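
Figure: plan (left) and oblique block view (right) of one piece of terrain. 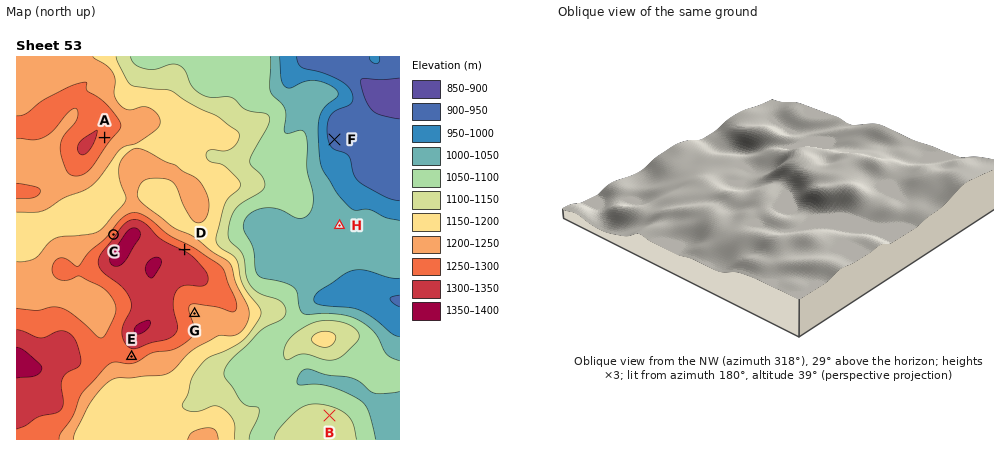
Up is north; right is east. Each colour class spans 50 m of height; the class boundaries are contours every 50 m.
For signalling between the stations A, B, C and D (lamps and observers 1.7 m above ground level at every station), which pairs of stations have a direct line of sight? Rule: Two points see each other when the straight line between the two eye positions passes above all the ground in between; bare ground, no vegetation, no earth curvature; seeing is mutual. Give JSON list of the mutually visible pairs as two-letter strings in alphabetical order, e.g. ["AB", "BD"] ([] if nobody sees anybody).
["AC", "AD"]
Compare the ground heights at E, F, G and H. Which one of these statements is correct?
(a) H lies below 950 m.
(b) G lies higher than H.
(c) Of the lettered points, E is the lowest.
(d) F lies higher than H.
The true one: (b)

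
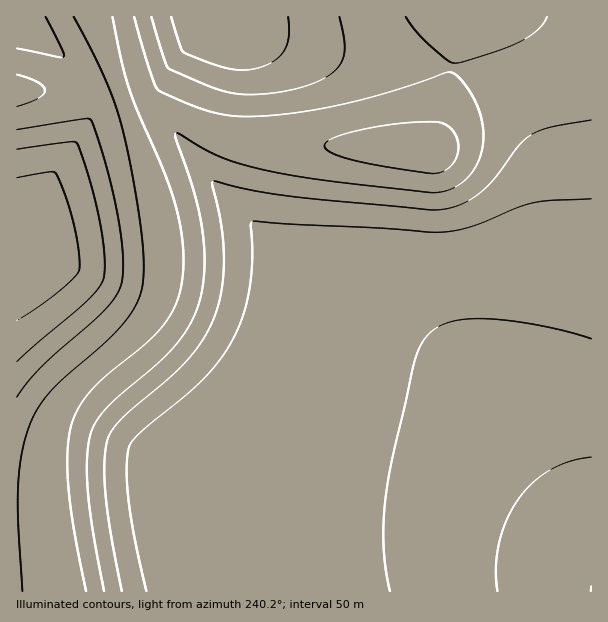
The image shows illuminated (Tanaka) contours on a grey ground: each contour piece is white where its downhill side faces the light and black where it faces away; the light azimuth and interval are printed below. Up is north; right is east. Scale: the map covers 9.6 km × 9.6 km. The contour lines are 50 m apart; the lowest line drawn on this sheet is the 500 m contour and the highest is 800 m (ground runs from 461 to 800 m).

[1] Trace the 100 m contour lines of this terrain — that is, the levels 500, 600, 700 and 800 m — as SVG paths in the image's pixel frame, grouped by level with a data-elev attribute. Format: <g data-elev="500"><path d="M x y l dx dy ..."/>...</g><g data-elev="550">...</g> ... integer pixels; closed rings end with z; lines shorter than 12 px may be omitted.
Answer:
<g data-elev="500"><path d="M22 591l-4-67 0-38 4-34 8-29 9-17 14-17 52-47 20-21 13-21 5-21 0-24-3-33-9-52-9-42-7-24-10-26-31-61"/><path d="M426 173l-49-8-27-6-20-7-5-5 0-3 5-4 10-5 32-8 39-5 30 1 9 5 6 7 2 9-1 11-4 9-7 6-9 3z"/><path d="M17 75l22 8 5 4 1 3-2 5-4 3-22 9"/><path d="M112 17l9 43 9 30 34 81 12 35 6 31 1 30-5 30-5 14-8 12-18 19-37 31-17 15-13 17-8 18-4 29 0 36 6 45 12 58"/></g><g data-elev="600"><path d="M17 362l76-68 10-13 2-17-3-27-6-31-9-35-10-28-8-1-52 7"/><path d="M591 120l-40 7-20 8-12 10-22 31-14 15-19 12-20 6-16 1-131-13-39-6-42-10-3 1 8 43 3 33-3 33-7 27-10 20-14 19-19 20-49 42-11 12-4 12-3 24 2 31 5 39 11 54"/><path d="M151 17l12 39 5 12 50 21 16 4 15 2 26-2 24-5 19-7 15-9 8-9 4-12-1-13-5-21"/></g><g data-elev="700"><path d="M591 339l-27-8-30-7-30-4-24-1-18 1-15 3-12 6-10 9-6 11-5 16-22 93-6 33-2 27-1 25 2 24 5 24"/></g>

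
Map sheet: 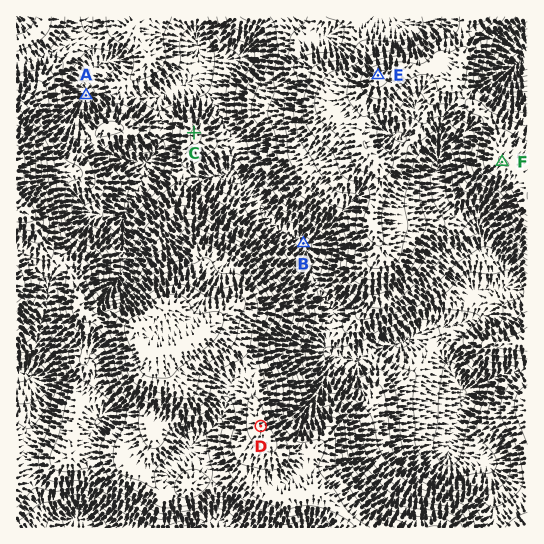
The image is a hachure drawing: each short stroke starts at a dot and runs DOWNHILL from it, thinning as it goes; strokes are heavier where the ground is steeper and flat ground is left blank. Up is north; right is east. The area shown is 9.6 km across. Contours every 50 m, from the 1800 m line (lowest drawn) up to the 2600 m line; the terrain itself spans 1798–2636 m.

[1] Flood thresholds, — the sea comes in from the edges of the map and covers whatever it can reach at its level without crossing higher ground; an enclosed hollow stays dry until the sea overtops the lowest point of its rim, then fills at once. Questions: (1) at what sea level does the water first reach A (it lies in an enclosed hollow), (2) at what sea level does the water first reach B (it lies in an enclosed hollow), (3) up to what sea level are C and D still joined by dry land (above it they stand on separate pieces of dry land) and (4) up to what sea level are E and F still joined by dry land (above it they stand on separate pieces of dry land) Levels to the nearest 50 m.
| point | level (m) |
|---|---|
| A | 1950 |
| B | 2000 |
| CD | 2050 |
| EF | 2500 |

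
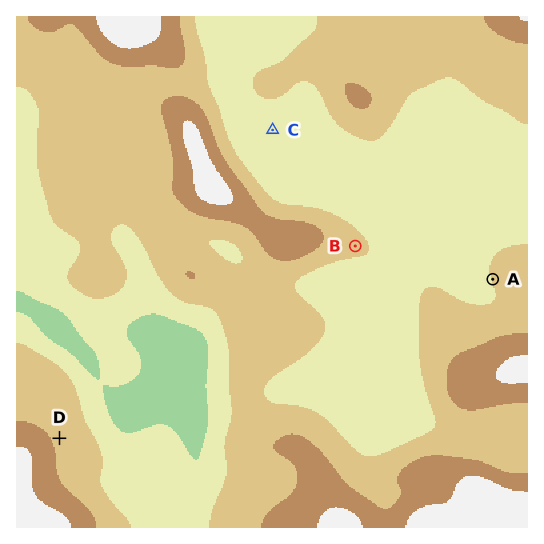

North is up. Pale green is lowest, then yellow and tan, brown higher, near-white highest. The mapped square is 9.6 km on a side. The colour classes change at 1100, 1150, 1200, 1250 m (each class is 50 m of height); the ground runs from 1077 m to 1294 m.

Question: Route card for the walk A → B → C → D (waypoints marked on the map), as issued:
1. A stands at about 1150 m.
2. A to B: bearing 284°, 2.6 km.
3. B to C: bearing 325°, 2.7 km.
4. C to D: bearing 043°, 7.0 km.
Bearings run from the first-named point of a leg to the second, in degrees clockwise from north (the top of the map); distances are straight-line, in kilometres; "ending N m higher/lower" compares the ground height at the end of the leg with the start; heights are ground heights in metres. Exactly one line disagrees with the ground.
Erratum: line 4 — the bearing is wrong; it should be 215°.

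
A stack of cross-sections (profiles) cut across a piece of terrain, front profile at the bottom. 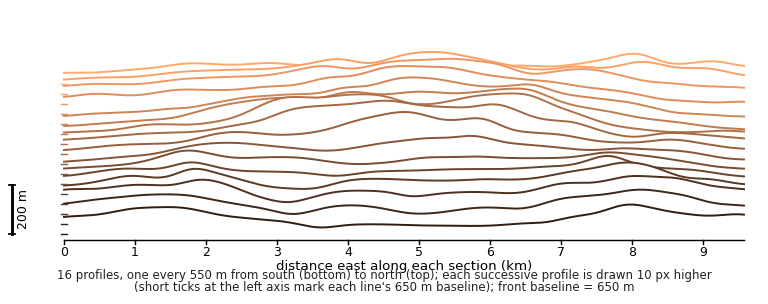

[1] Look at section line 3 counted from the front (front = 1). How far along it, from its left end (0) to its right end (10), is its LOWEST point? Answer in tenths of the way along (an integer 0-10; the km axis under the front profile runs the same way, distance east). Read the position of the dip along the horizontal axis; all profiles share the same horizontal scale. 3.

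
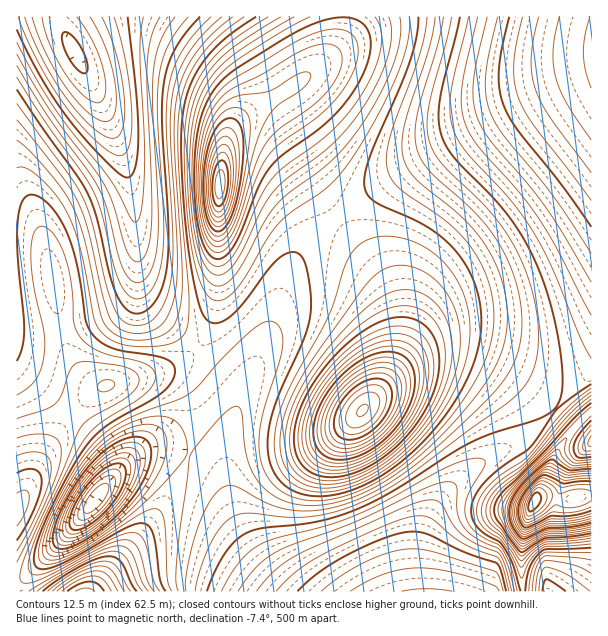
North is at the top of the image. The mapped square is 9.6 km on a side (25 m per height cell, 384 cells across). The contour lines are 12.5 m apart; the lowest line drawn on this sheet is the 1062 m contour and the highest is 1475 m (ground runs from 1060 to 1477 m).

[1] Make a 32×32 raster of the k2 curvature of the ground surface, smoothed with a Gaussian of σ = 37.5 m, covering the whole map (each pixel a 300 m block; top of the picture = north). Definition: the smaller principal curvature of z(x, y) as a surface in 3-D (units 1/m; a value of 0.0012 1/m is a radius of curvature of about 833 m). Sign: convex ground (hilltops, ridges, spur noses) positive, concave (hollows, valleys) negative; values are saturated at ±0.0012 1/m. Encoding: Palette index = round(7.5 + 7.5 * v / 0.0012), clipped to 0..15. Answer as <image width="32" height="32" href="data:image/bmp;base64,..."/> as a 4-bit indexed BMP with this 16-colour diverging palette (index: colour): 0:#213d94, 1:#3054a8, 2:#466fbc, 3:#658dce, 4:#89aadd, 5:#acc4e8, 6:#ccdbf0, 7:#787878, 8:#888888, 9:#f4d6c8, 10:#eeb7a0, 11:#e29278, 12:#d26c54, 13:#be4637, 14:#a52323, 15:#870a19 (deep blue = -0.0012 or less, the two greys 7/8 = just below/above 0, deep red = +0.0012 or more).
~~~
<image width="32" height="32" href="data:image/bmp;base64,Qk12AgAAAAAAAHYAAAAoAAAAIAAAACAAAAABAAQAAAAAAAACAAATCwAAEwsAABAAAAAAAAAAlD0hAKhUMAC8b0YAzo1lAN2qiQDoxKwA8NvMAHh4eACIiIgAyNb0AKC37gB4kuIAVGzSADdGvgAjI6UAGQqHAESIh2VWd3d3d3d3d3c2cndSSId3d3d3d3d3d3d2NVJWcwV3d3d3d3d3d3d3ZjVCQ4YAV3d3d3d3d3d3d2ZWlIeHUAZ3d3d3d3ZmZnZmZLWJiHQCZ3d3d3d3dmZmZWOoWYh2MUd3d3d3d3dmZmVBWDh3d2M2d3d2d3iIdmZmZAUwd3d2RXd3dmeImYdmZ3czY3d3d2Znd3ZmeJmYdmd3cmd3d3h3d3d2ZniZmHZnd3cmd3iIh3d3d2ZniIh3d3d3cnd3eId3d3dmZniHd3d3d3d3d3d3d3d3dmZnd3d3d3d3d3d2Zmd3d3d2Znd3d3d3d3d3dmZ3d3d3d3d3d3d3d3d4iHZmd3d3d3d3d3d3d3d3iIh2Zmd3d3d3d3d3iIh3d4iIdmZmd2Z3d3d3iIiId3eIiHZWZndmd3d3eIiIiHd3iIh2VWV3Vnd3d3eIiIh3d4iIdlVleVV3d3d3eIiHd3eIiHZWZXlVd3d3d3d3d3d3d4d2VmV4Vnd3d3d3d3d3d3d3ZmZmd2Z3d3d3d3d3d3d3d2Zndndmd4d3d3d3d3d3d3ZmZ3d3d3iId3d3d3d3d3d2Znd3eHd4iIh3d3d3d3d3Zmd3d3h3eIiIh3d3d3d3d2Znd3d4h4iIiIh3d3d3d3Zmd3d3d4iIiIiIh3d3d3d2Z3d3d3d4iIiIiId3d3d3"/>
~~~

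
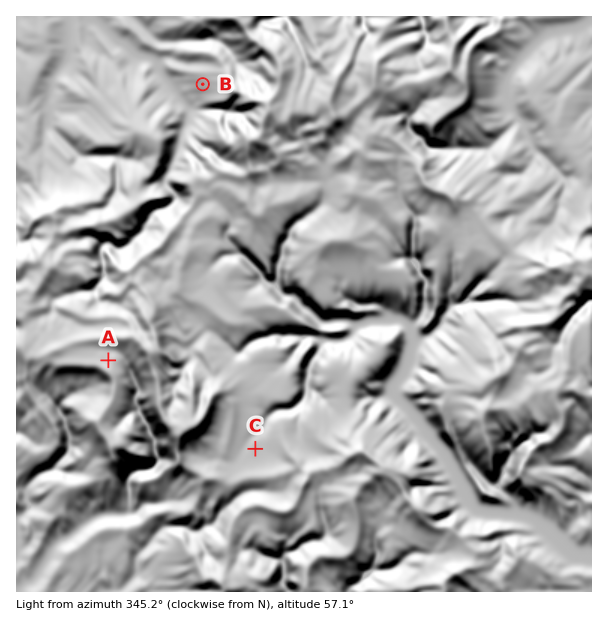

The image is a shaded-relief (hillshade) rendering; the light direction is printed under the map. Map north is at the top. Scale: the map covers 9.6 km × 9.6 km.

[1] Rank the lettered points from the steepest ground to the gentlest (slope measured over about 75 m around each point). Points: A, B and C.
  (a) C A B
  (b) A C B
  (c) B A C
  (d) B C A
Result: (c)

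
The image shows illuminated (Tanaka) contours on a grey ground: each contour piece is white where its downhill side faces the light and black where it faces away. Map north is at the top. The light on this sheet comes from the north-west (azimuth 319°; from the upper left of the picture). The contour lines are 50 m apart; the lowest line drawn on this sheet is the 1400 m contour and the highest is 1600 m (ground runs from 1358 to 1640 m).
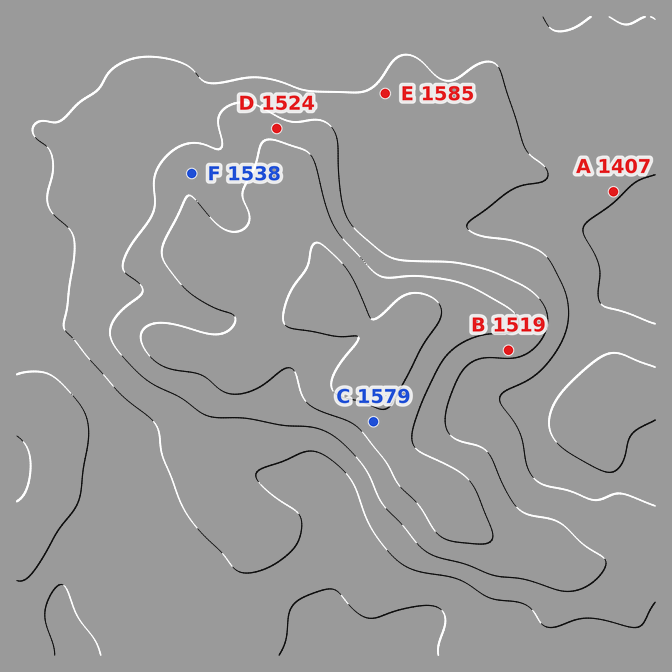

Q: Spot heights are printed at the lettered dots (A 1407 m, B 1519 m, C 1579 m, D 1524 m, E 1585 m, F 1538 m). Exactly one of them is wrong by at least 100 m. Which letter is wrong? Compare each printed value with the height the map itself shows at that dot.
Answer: E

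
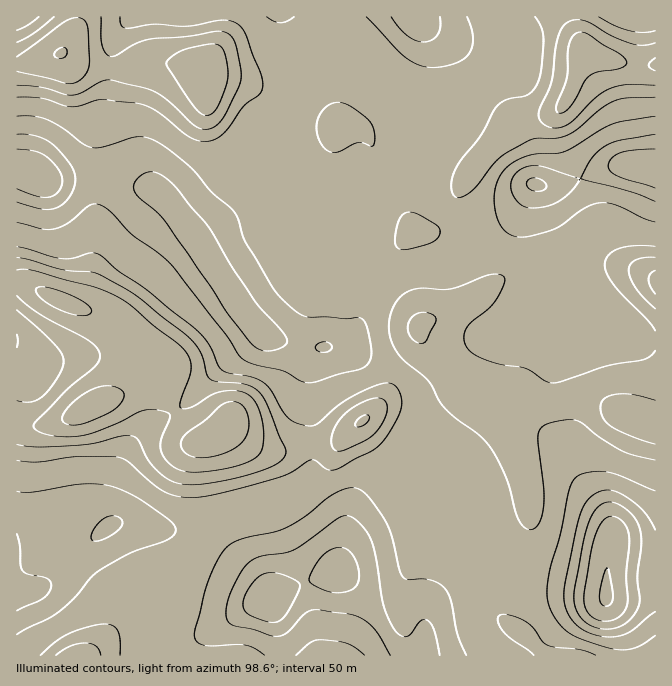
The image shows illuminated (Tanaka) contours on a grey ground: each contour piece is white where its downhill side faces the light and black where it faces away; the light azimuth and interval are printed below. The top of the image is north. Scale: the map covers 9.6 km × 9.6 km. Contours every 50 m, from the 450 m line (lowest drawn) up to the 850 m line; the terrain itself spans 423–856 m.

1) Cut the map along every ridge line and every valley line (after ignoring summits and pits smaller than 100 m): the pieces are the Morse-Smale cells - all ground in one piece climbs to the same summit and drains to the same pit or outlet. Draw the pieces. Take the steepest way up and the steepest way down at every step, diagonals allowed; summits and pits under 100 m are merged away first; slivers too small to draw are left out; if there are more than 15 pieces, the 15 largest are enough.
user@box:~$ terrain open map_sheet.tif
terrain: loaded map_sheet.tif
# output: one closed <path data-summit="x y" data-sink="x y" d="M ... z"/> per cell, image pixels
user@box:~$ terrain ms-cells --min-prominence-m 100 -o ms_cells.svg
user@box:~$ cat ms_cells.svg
<path data-summit="267 600" data-sink="225 430" d="M402 374l-4 3-15 25-41 37-7 4-35 1-20 7-22-3-28-19-5 0-5 5-13 7-10-2-11-11-31-47-58 22-40 20-15 3-25-2-1 170 8 0 14-5 40-40 30-23 9-3 18 0 27 6 27 4 26-4 46 51 7 15 0 7 6 12 6 42 265 0-25-25-11-7-1-6 1-8 12-30-21-9-12-11-5-28-12-30-5-24-11-14-15-6-11-13-6-15-7-38-3-7z"/><path data-summit="35 175" data-sink="225 430" d="M255 144l-8 2-18 10-57 43-5 0-12-10-20-3-27-8-64 1-9-5-18-5-1 113 19 6 37 18 35 10 8 5 8 7 10 19 13 36 4 1 5-3 4 4 27 43 11 11 10 2 13-7 5-5 5 0 22 15 20 7 16-2 12-5 12-1 23 0 30-24 18-17 18-29-13-7-24-8-9-5-26-6 13-3 11-11 3-6 2-9-2-16-5-15-12-22-1-10 30-32 1-5-17-19-10-6-25-2-29-37-20-3z"/><path data-summit="655 168" data-sink="655 282" d="M642 166l-28 0-54 20-25-2-6 6-8 15-9 9-30 14-11 9-16 19-11 5-14 0-20 5-1 4 5 12 7 31 0 9-3 5 3 10 37 37 10 7 74 22 20 0 18-5 15 1 22 12 38 12 1-253z"/><path data-summit="35 175" data-sink="585 50" d="M575 16l-157 0-2 6 5 8-2 20-13 25-11 11-40-18-25-9-12-17-26-26-9 1 10 28 18 22-2 11-21 50-2 24 31 39 25 2 10 6 17 19-1 5-30 32 1 10 12 22 5 15 0 11 2 3 3-14 8-15 11-9 28-11-4-22 7-13 21-1 11-8 8-13 8-22 24-33 31-31 6-3 32-7 12-11 7-11 13-39z"/><path data-summit="35 175" data-sink="60 53" d="M282 16l-57 0-2 19-14 27-2 17-8-10-15-5-44-1-13 5-17 1-35-6-13-10-12 5-33 6-1 104 19 6 9 5 64-1 27 8 20 3 12 10 5 0 52-40 23-13 8-2 13 7 17 2 3-25 21-50 2-11-18-22z"/><path data-summit="267 600" data-sink="78 655" d="M135 523l-18 0-9 3-30 23-40 40-22 6 1 61 262-1-3-35-15-40-46-51-26 4-27-4z"/><path data-summit="607 595" data-sink="655 282" d="M502 389l-5 0-3 6 2 25 8 15 17 22 8 36 0 51-8 34 11 5 23 1 50 9 3-35 1-6 5-4 42 0 0-125-39-12-22-12-15-1-18 5-20 0z"/><path data-summit="655 168" data-sink="585 50" d="M585 49l-14 43-7 11-12 11-32 7-6 3-31 31-12 15-12 18-8 22-8 13-11 8-21 1-7 13 0 8 4 13 22-5 14 0 11-5 16-19 11-9 30-14 9-9 8-15 6-6 25 2 54-20 28 0 14 2 0-103-14 1-22-3-23-7z"/><path data-summit="267 600" data-sink="655 282" d="M420 334l-1 14-18 25 12 12 3 7 8 43 9 15 7 8 15 6 8 8 5 11 6 29 9 20 5 28 12 11 20 8 9-35 0-51-8-36-17-22-8-15-2-7 2-23-2-2-29-9z"/><path data-summit="607 595" data-sink="225 430" d="M22 283l-6 0 1 141 25 2 15-3 40-20 49-18-13-38-10-19-8-7-8-5-35-10z"/><path data-summit="607 595" data-sink="225 430" d="M642 548l-28 0-5 4-4 41-50-9-13 0-20-5-13 31-1 8 1 6 38 32 108 0 1-106z"/><path data-summit="607 595" data-sink="60 53" d="M224 16l-146 0-4 16-11 21 12 10 35 6 17-1 13-5 44 1 15 5 8 10 2-17 14-27z"/><path data-summit="35 175" data-sink="225 430" d="M417 16l-124 1 25 25 12 17 25 9 40 18 11-11 13-25 2-20-5-8z"/><path data-summit="35 175" data-sink="655 282" d="M408 266l-28 12-11 9-8 15-3 23-5 10-8 8-7 3-8 0 0 2 25 5 9 5 24 8 10 7 8-6 12-15 3-9-3-11 3-19-7-31z"/><path data-summit="607 595" data-sink="585 50" d="M655 16l-78 0-1 7 5 20 8 10 31 10 30 3 6-3z"/>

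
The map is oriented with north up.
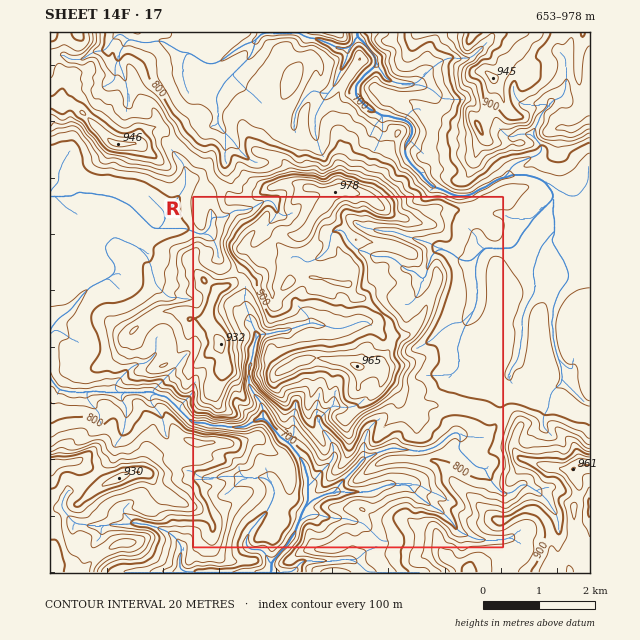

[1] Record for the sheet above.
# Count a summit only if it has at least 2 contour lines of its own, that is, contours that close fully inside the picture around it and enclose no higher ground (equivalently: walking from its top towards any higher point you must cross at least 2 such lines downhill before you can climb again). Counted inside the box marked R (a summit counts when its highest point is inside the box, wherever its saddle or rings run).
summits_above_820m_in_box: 2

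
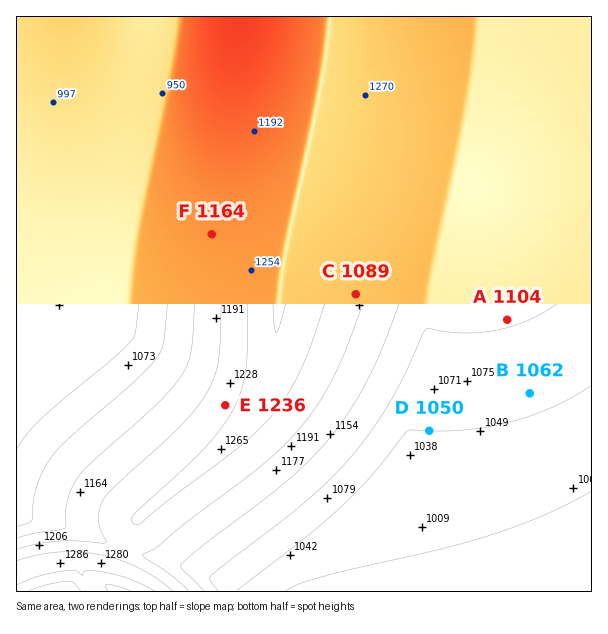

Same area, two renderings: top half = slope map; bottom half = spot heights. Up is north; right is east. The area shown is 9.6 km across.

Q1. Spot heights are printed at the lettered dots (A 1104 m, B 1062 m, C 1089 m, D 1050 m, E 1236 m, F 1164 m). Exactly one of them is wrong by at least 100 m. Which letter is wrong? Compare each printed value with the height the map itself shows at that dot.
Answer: C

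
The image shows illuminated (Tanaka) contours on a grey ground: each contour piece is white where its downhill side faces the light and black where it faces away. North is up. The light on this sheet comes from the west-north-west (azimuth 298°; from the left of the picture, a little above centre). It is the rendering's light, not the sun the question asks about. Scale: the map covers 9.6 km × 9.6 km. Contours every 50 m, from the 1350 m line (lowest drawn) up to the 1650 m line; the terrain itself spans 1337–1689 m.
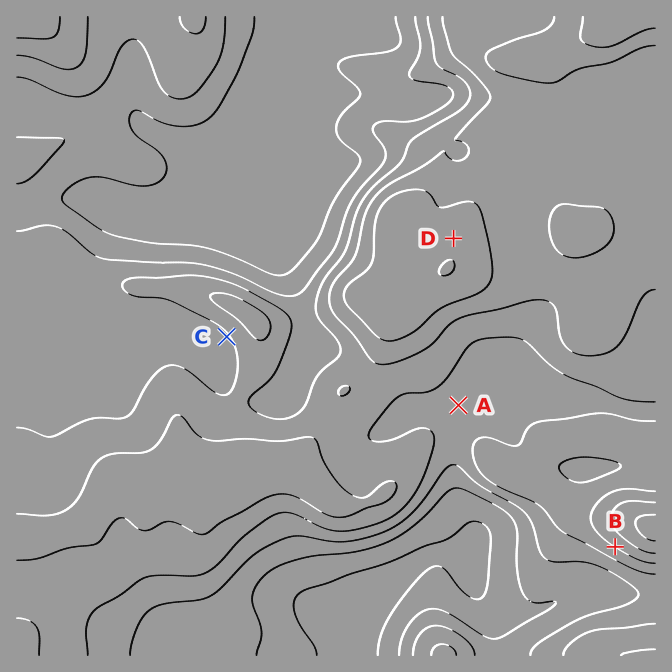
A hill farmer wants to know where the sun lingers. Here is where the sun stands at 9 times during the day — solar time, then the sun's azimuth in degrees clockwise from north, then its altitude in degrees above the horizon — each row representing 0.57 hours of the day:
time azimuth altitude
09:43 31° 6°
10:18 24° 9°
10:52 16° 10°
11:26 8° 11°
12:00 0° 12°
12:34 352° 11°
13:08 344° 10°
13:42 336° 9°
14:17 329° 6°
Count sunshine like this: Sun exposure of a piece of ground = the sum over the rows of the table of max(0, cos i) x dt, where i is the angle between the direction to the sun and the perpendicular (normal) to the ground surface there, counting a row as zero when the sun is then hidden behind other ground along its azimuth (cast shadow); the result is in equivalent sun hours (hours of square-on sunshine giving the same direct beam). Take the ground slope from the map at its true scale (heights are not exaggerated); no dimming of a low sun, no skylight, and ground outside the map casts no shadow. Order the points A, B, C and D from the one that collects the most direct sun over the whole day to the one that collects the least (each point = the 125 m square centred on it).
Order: D > A > C > B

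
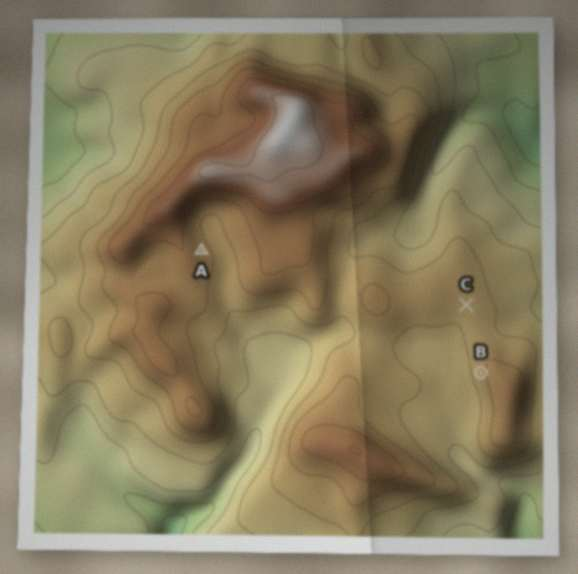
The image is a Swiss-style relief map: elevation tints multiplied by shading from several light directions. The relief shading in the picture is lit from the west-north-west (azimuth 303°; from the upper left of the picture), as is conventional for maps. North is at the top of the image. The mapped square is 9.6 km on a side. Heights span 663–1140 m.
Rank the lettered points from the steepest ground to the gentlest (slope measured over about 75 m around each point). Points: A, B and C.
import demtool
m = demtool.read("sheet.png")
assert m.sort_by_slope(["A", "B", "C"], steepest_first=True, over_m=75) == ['B', 'A', 'C']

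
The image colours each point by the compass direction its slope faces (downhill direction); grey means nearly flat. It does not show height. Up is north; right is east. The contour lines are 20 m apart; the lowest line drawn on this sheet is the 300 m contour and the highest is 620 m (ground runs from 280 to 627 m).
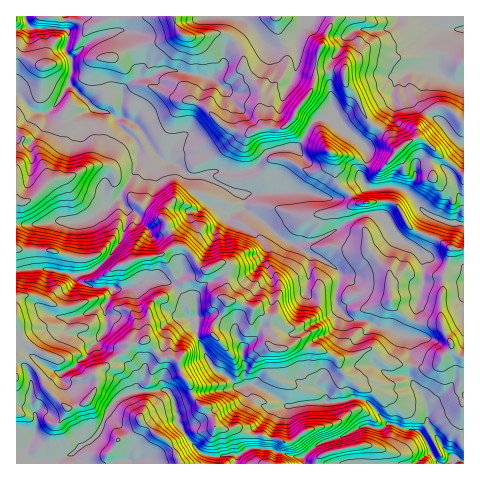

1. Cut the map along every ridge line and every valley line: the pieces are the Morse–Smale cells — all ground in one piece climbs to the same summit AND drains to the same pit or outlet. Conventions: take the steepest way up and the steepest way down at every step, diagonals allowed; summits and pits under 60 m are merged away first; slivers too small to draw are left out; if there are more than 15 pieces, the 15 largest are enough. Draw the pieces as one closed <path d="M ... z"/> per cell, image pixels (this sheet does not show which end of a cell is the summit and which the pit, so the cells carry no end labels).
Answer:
<path d="M117 16l-101 1 0 446 38 1 3-5 14-4 27-21 11-25 11-13 12-4 32-3 3 1 7 9 3 24 19 25 8 7 11 2 24-2 10-6 9-1 44 9 3 7 12-1 0-4-6-2-15-18 12-9 0-13-4-13-18 2-7-7-23-13-20 0-8-10-12-5-10-14-11-28 1-23-25-23-13-3-13 0-11 7-21 2-3-2-19 0-9-4-5-5-1-3 15-3 8-6 22-25 6-20-1-13 12 8 2 5 13 15 7 0 19-10 9-9 2-6 6 0 8-7 27 9 12-5 2 2 21 14 14 14 49 25 11 11-4 19 0 9 4 7-3 14-9 11-10 4-6 5 0 5 13 3 12 8 17-2 16-9 18 16 43 4 10-6 11-16 3 7 8 5-4 37 4 7 1-178-16-2-22-9-20-22-8-3-9-2-20 3-6-5-17 13-9 2-37-8-58 3-35-18-19 0-10-11-13-3-11-10-13-22-7-7-14-6 2-27 16-13 0-6-2-18-6-18-7-5-7 1z"/><path d="M334 16l-29 0 0 8-8 15-21 9-7-2-23-24-4 11-17 16-1 18-4 5-9 6-4 0-28-7-15-1-13 7-13 1-7 3-9 9-2 27 14 6 7 7 13 22 7 8 17 5 10 11 18 0 8-5 29 1 8-2 7-4 5-9 7-6 14-3 13 0 6-8 7-15 6-6 12 0 7 3 31 26 1 11-7 16 4 8 5 6 20-3 13 3 4 2 20 22 22 9 15 2 1-49-43-37-3-1-6 3-15 10-8-13-22-18-10-22-12-15-1-10-17-1-11 2 2-20 16-34z"/><path d="M208 204l-4 0-8 7-6 0-2 6-9 9-19 10-7 0-13-15-2-5-11-6-5 28-12 17-19 17-15 4 6 7 14 5 34 0 15-8 13 0 13 3 25 23-1 23 11 28 10 14 12 5 10 11 14-2 27 14 7 7 15-2 3-1-2-13-21-9-6-5-2-5 0-20 1-3 12 0 9-5 16 5 7-10 10-4 6-6 6-14 0-5-4-7 0-9 4-19-11-11-49-25-14-14-21-14-2-2-12 5z"/><path d="M452 346l-11 16-10 6-43-4-18-16-16 9-11 2-6 0-12-8-13-3-3 24 5 6 2 8 8 6 1 10-21 2 4 13 0 13-12 9 1 2 14 16 6 2 1 5 145 0 1-61-5-8 4-37-8-5z"/><path d="M426 16l-91 0-16 33-3 24 11-2 17 1 1 10 12 15 10 22 22 18 8 13 15-10 6-3 3 1 42 37 1-29-14-12-10-13-10-6-8-14 0-13 4-7 5-8 6-2-1-17 2-20 3-5 3-1-12-4z"/><path d="M321 118l-5 1-6 6-7 15-6 8-13 0-14 3-7 6-6 9-9 5-34 0-8 4 4 4 32 15 58-3 34 8 12-2 18-14-4-10 7-14 0-8-10-11-22-18z"/><path d="M165 389l-33 3-12 4-11 13-11 25-27 21-14 4-3 4 181 1 3-9-23 2-11-2-8-7-19-25-3-24z"/><path d="M241 16l-123 0-2 15 7-1 7 5 6 18 3 25 12-1 13-7 47 8 13-11 1-18 17-16 4-7 0-4z"/><path d="M463 16l-36 1 5 7 12 4-3 1-3 5-2 20 1 17-8 4-7 13 0 13 5 9 17 15 15 18 4 3z"/><path d="M298 343l-12 5-12 1-1 22 8 10 20 8 4 14 20-1-1-10-8-6-1-5-6-9 2-23z"/><path d="M304 16l-62 0-1 2 14 11 14 17 7 2 21-9 8-15z"/><path d="M258 448l-9 1-8 5-4 4-2 5 69 0-2-6z"/>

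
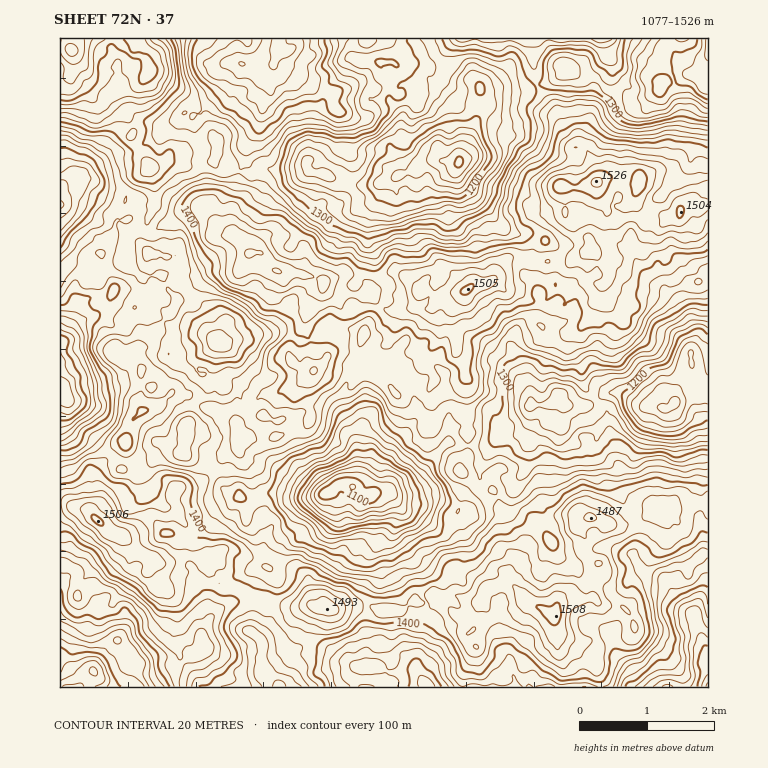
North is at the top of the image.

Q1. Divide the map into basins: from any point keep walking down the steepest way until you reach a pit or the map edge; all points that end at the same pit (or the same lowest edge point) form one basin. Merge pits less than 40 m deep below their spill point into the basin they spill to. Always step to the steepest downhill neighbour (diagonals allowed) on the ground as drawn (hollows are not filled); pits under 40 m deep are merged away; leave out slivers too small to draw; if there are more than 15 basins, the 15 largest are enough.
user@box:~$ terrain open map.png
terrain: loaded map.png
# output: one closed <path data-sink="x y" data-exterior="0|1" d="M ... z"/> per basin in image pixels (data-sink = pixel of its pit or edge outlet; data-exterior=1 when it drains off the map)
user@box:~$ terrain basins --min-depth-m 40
<path data-sink="353 487" data-exterior="0" d="M278 234l-10 0-5 4-7 14 6 4 4 8 6 6 9 4 0 12-3 5 0 9 7 7 15 2 6 6-3 13-14 21 0 10 5 6 16 5 3 4-6 6-29 13-10 0-8 4-11 16-12 10 3 12 0 6-3 7-9 4-27 31-7 3-17 2-4 4 0 5 5 10-1 6-7 4-8 0-10-4-19 17-7 4-2 4 6 8 6 6 11 4 6 6 9 2 13-3 9-5 27 1-1 13 7 10 6 6 22 5 7 9-2 31 13 11 15-5 15-18 14-13 25 4 12-4 27 0 7 4 19 1 6-1 11-9 6 2 14-7 12 7 10 12 7 0 16-9 5-4-2-8 2-4 4-4 7-2 17 0 16 19 14 5 8 7 5-1 3-10 9-6 26 0 1-21 3-14-14-12 2-13-7-10 0-4 10-7-12-4-20 4-21 6-6 11-2 11-3-19-16-14-7-3-7-19-16-2-9-10-9-6 0-9 5-5 3-8-1-15 1-5-3-12 2-37-4-19-6-10 0-17-5-15 0-7 11-20-24 6-10-7-9-2-10-12-15-6-7 1-17 19-2-1 0-5-8-8-8-3-9-2-18 9-12-5-12-2-1-4 4-7-2-17-6-6z"/><path data-sink="459 163" data-exterior="0" d="M534 38l-256 0 1 13-5 12-13 10 1 7 7 7 0 8-7 10-3 22-14 19 0 13-6 15-9 39 2 22 8 5 10 13 5 0 7-14 6-5 10 0 19 7 8 9 0 14-4 10 18 4 5 4 20-9 9 2 8 3 8 8 0 5 2 1 17-19 7-1 15 6 10 12 9 2 10 7 25-7 14-9 12-1 7-8 5-10 6-4 24 1 1-14 10-22 6-6 16-6 0-20-4-7 22 1 14-6 0-8-9-19-5-6-5 0-3-2-2-7-12-15-1-9-17-20-7-12-3-20 1-3z"/><path data-sink="676 403" data-exterior="0" d="M610 212l-5 5 4 61-7 8 0 15-7 10 0 5-17 15-4 1-29-1-11-10-6-21-8-6-12-2-15-10-15 1-10 6-6 5-10 19 0 7 5 15 0 17 6 10 4 19-2 37 3 12-1 3 1 17-3 8-5 5 0 9 9 6 9 10 16 2 7 19 7 3 16 14 3 19 7-21 22-7 23-4 4 4 8 0 19 8 18 0 9-2 15-10 10-1 17-9 15-3 14 1 0-220-7-1-2 2-14-21 0-29-6-18-19 10-8 0-9-3 1 9-2 4-5 6-14 1-6-6-3-18z"/><path data-sink="72 51" data-exterior="0" d="M236 38l-176 0 0 158 9-5 8-2 7-9 7 0 12 9 17 3 5 4 0 5 14 12-2 16 10 4 6 0 10-9 9-1 13-12 21-7 9 18 16 12-1-21 9-39 6-15 0-13 14-19 3-22 7-10 0-8-8-11 1-5-9-7-12 0-2-3z"/><path data-sink="69 687" data-exterior="1" d="M65 503l-5 1 0 183 218 0-16-16-1-10 1-20-12-10 2-31-7-9-22-5-6-6-7-10 1-13-27-1-19 8-12-2 10 15 0 10-3 2-11-14 0-7 3-7-5-5-11-4-13-15-14-5-22-22z"/><path data-sink="216 340" data-exterior="0" d="M206 204l-21 7-13 12-9 1-10 9-17-4-9 10 0 13 3 15 11 10 21-2 4 13 12 12-5 11-7 5-8 12-6 14-4 4-8 2-8 9 9 10 1 14 9 6-4 23 13-5 10-12 5-1 12 3 15 12 10 2 24 15 13-11 11-16 8-4 10 0 29-13 6-6-3-4-16-5-5-6 0-10 14-21 3-13-6-6-15-2-7-7 0-9 3-5 0-12-9-4-12-17-10 0-10-13-17-11-8-7z"/><path data-sink="67 399" data-exterior="0" d="M91 180l-7 0-7 9-15 5-2 4 0 304 27 8 4 3 4-9-2-29 14-20 9-9 9-5 5-18 12-12-1-15 10-9-9-6-1-14-9-12 8-7 8-2 4-4 6-14 8-12 7-5 5-10-12-13-4-13-21 2-12-13-2-25 10-10 2-16-14-12 0-5-2-2-20-5z"/><path data-sink="427 687" data-exterior="1" d="M512 584l-24 2-6 8 2 8-21 13-7 0-10-12-12-7-14 7-6-2-11 9-6 1-19-1-7-4-27 0-8 4-17-2-4 2-5 11-5 20-6 7-35 25 14 14 321 0 1-7-5-19-11-4-10-10-10-5-8-10-1-16-27-13z"/><path data-sink="708 687" data-exterior="1" d="M697 500l-18 3-17 9-10 1-15 10-27 2-21-8-11 7 0 4 7 10-2 13 14 12-3 14 0 20-27 1-8 5-4 11 0 12 4 9 17 7 10 0 8 4 1 20 6 21 107 0 0-185z"/><path data-sink="708 51" data-exterior="1" d="M708 38l-174 1-1 24 3 20 7 12 17 20 1 9 12 15 2 7 3 2 5 0 5 6 7 14 3 14 12-5 8 0 12 5 7 0 11-8 14-2 12 3 7 6 6 12-3 14 5-3 7 3 12-2z"/><path data-sink="187 423" data-exterior="0" d="M175 392l-5 1-10 12-17 5-13 13-5 22 12 18 5 27-12 8-12 0-13 9-8 12 12 13 7 3 7 2 29-24 10 4 8 0 7-4 1-6-5-10 0-5 4-4 17-2 7-3 27-31 9-4 3-7-3-16-4-5-7-1-14-10-10-2-15-12z"/>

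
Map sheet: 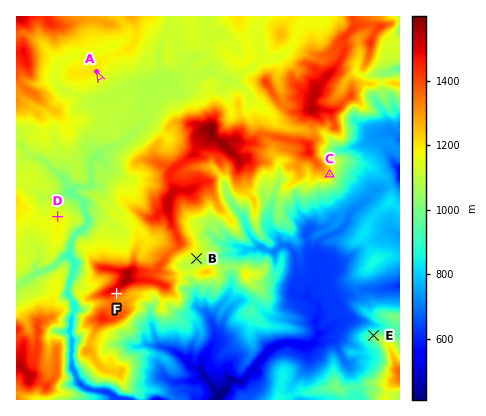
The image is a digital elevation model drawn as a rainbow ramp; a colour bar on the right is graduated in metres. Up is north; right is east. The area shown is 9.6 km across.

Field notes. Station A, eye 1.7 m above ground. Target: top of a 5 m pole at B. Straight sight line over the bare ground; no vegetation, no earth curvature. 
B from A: hidden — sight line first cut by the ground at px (138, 149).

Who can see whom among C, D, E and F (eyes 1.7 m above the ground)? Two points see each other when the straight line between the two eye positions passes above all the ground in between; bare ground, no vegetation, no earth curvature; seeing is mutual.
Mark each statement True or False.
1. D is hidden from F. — True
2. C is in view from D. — False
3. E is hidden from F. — False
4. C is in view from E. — True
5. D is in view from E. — False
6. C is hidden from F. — True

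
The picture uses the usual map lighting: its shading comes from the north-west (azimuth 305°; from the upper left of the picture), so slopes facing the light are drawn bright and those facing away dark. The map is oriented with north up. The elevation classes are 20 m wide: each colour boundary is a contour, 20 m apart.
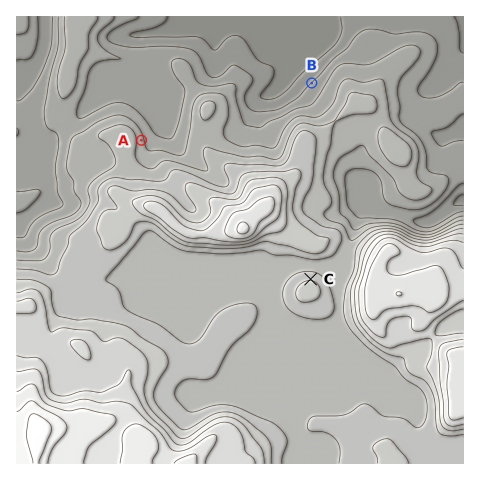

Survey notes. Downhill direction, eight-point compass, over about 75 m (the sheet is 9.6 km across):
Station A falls E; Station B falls NW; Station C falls N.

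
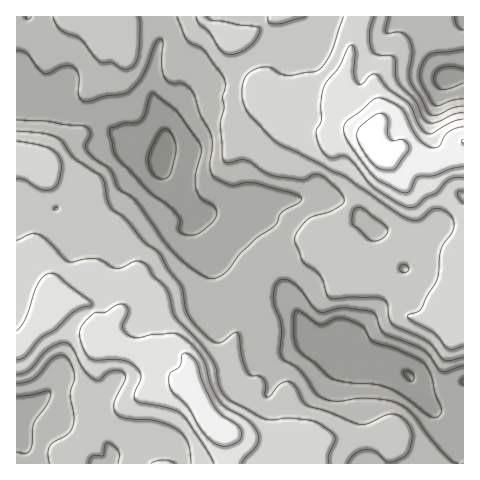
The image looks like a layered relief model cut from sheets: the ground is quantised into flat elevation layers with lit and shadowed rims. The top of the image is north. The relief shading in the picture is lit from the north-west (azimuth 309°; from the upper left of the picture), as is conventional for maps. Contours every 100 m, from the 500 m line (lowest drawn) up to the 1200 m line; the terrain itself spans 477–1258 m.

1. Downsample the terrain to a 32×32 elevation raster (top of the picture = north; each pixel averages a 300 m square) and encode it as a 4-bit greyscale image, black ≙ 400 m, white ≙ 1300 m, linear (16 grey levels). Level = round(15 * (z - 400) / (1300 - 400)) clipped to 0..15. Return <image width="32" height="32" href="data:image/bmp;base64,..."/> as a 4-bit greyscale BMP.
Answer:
<image width="32" height="32" href="data:image/bmp;base64,Qk12AgAAAAAAAHYAAAAoAAAAIAAAACAAAAABAAQAAAAAAAACAAATCwAAEwsAABAAAAAAAAAAAAAAABEREQAiIiIAMzMzAERERABVVVUAZmZmAHd3dwCIiIgAmZmZAKqqqgC7u7sAzMzMAN3d3QDu7u4A////AFZ3d3d4iIq7qZmZh3Z3ZlVVd3d3eIiazLqZmYh3d2VEVWZ3d4iIrNy6mZmHd3dkREVmd4iZmr3LmIiIdmZ2UzRVVniJqrvdqHd3dlVVVDNEZlZ4iKu83Jd3d2VERDIjRIdmeYirvMuHd2ZUMiIiI1Spd4qqu7vKh3ZlQyIiIjV3qpiru7u7qHdmZDMiIzRWiKqpq7qqqoZnZmQzIjRWeJmqqqqqqZh2ZmZUNERFaImZmqqqqqmYZWZmVEZmZneJmZqqqpmZl2VVZlRWd3d3eJmaqpmZmIZVVVZVZ4iId3iZmZiJiIh1VEVVZneIiId4mZmIiIiHZERFVWZ4h3eHiImIh3iHdlQ0RFVWd3d2d4iIiHd4d2VDM0RFVmd3d3iIiXd3eHZUQzNEREVWZ3eaqZmIh4hlQzI0RVRVZmeJvLupiZiHZDIiNFVWZ3Z4m93MupqYdlMiEjRnd3eImb3tzMyZh2VDIhIkZ3iImqve7tzNd3ZVQzIiNGeImaq83t3KvVVVVDMzI0VoiZqqvN7cqJpERFREQzRGZ5mqqru8y5ZnRVVVVVRFVneamZq7q7l1REVVVmZUVVZnmZmZqqqYZDNFVVZ3ZVVmeIiIiJqpmGREVmZnd3VWZ4mIiIiKqIhlVVZnd3h2VniZmIiIiZh3ZmVWZ3d4dmaIiIiIiImYdmZl"/>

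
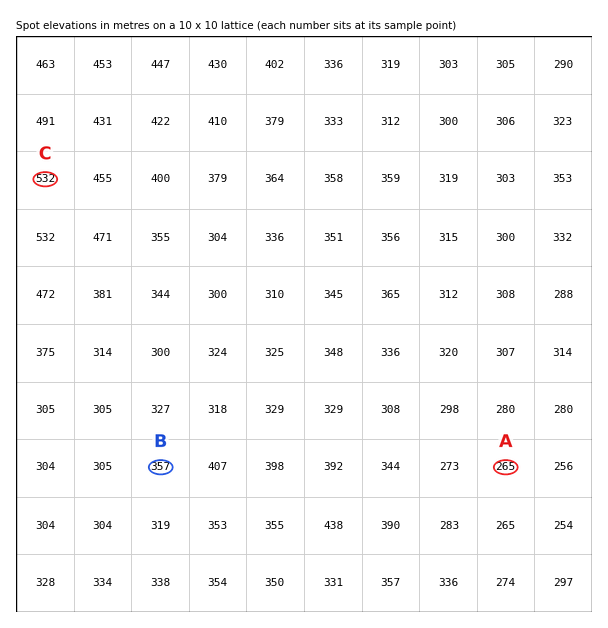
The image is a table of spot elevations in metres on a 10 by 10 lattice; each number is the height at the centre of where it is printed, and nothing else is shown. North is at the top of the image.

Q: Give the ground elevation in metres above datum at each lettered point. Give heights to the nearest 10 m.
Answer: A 270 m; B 360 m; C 530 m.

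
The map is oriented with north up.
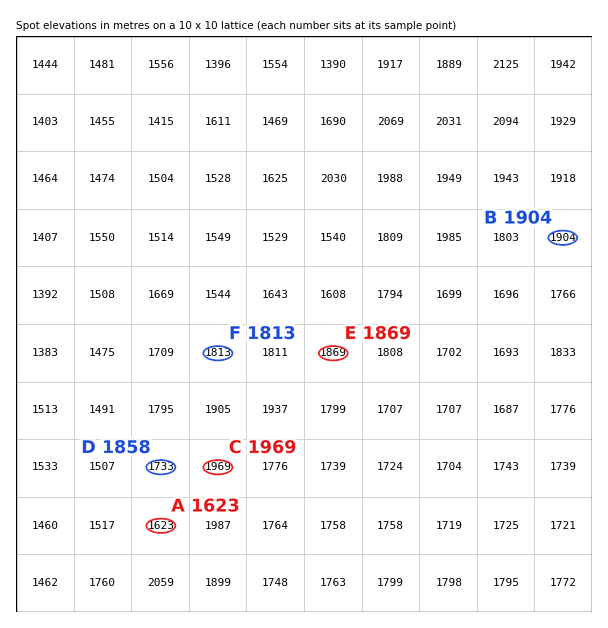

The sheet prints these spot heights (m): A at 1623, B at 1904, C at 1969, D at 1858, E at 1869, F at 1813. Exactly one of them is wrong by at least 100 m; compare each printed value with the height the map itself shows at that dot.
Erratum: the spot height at D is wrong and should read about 1733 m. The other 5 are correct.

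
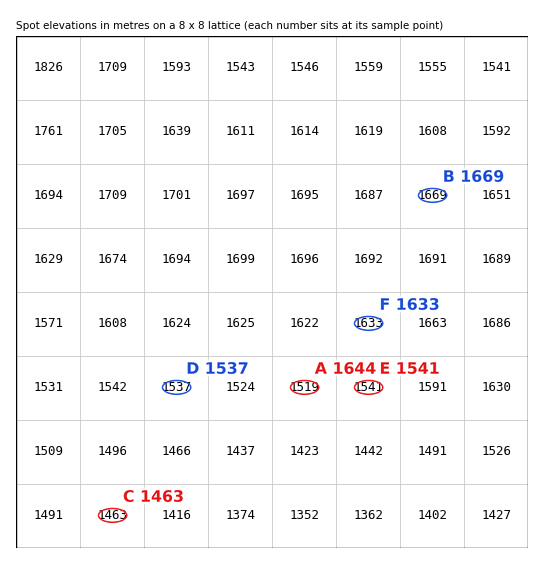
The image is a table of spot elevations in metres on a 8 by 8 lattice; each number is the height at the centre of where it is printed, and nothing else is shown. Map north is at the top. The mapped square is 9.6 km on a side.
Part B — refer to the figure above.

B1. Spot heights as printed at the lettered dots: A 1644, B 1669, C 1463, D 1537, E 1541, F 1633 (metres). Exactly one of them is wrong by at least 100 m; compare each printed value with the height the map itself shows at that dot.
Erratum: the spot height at A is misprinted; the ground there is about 1519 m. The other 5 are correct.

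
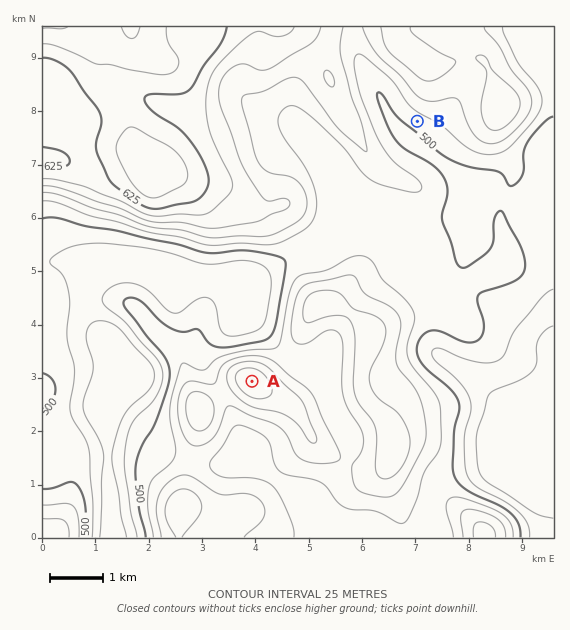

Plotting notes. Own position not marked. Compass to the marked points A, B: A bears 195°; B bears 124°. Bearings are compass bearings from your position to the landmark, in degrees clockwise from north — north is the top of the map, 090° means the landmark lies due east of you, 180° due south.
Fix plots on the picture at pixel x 336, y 67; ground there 565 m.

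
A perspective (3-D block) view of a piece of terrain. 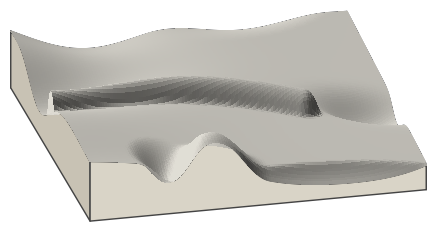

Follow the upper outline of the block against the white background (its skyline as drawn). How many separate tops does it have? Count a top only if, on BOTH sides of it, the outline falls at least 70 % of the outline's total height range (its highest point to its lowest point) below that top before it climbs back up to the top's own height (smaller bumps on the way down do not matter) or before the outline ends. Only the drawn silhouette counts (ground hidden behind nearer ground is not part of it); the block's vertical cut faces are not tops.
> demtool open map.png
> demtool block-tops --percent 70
0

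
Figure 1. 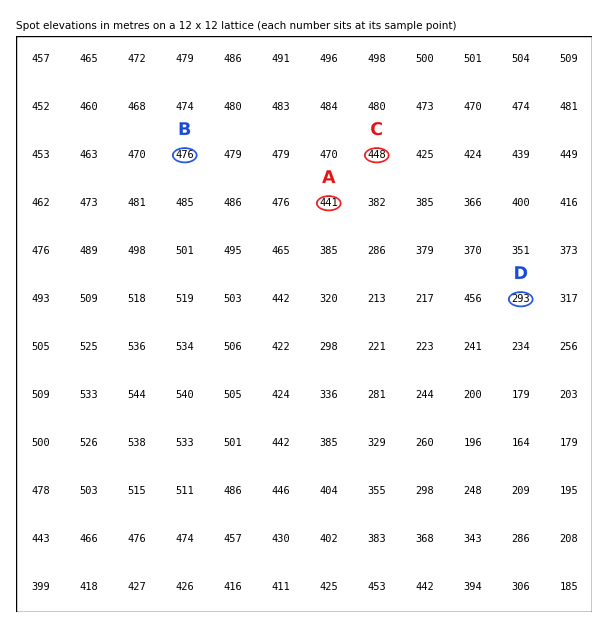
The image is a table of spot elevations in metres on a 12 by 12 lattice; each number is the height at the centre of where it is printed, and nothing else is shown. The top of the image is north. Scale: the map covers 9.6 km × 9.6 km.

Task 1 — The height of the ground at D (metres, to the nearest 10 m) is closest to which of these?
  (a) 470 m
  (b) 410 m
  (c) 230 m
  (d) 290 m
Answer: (d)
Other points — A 440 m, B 480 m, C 450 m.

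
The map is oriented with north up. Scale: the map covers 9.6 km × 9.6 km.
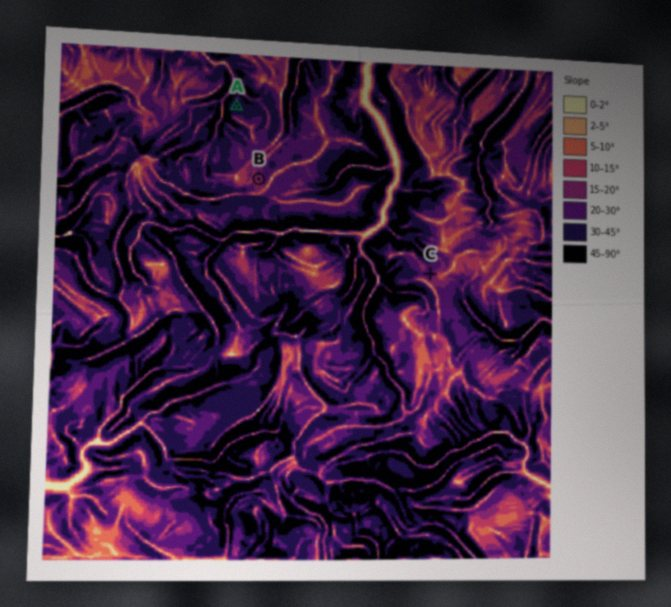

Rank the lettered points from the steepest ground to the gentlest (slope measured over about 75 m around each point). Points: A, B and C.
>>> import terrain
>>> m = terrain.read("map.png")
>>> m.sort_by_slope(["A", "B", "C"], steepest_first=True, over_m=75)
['A', 'C', 'B']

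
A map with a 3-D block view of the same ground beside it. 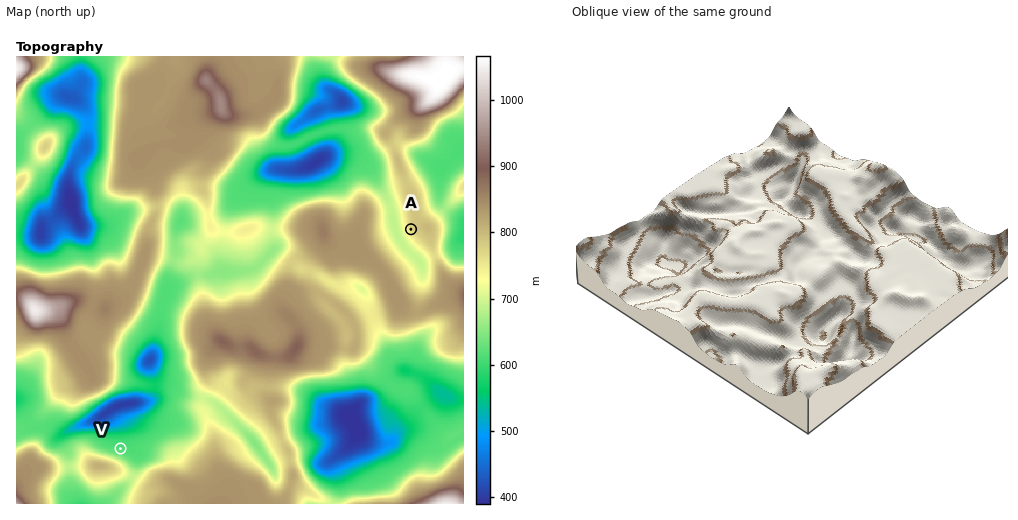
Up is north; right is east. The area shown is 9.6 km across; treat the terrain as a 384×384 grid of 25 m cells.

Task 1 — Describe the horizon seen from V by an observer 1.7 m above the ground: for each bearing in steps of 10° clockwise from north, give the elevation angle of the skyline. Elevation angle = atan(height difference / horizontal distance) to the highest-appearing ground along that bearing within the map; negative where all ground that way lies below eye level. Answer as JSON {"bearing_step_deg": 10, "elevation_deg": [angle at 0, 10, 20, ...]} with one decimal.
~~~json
{"bearing_step_deg": 10, "elevation_deg": [4.5, 2.7, 1.9, 3.9, 4.8, 4.5, 3.8, 3.5, 4.3, 5.5, 6.3, 7.5, 10.5, 10.9, 10.4, 9.4, 10.7, 15.0, 18.5, 21.0, 22.6, 23.3, 22.8, 21.3, 18.5, 14.4, 10.0, 6.3, 2.9, 0.3, 1.5, 4.5, 6.9, 8.5, 8.7, 7.3]}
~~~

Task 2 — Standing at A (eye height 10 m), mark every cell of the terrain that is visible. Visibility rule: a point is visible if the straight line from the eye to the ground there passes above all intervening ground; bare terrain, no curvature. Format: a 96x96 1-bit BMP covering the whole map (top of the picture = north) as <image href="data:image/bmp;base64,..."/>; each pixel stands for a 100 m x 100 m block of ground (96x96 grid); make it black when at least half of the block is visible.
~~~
<image width="96" height="96" href="data:image/bmp;base64,Qk2+BAAAAAAAAD4AAAAoAAAAYAAAAGAAAAABAAEAAAAAAIAEAAATCwAAEwsAAAIAAAAAAAAA////AAAAAAAAAAAAAAAAAAAAAP8AAAAAAAAAAAAAAH4AAAAAAAAAAAAAAAwAAAAAAAAAAAAAAAAAAAAAAAAAAAAAAAAAAAAAAAAAAAAAAAAAAAAAAAAAAAAAAAAAAAAAAAAAAAAAAAAAAAAAAAAAAAAAAAAAAAAAAAAAAAAAAAAAAAAAAAAAAAAAAAAAAAAAAAAAAAAAAAAAAAAAAAAAAAAAAAAAAAAAAAAAAAAAAAAAAAAAAAAAAAAAAAAAAAAAAAAAAAAAAAAAAAAAAAAAAAAAAAAAAAAAAAAAAAAAAAAAAAAAAAAAAAAAAAAAAAAAAAAAAAAAAAAAAAAAAAAAAAAAAAAAAAAAAAAAAAAAAAAAAAAAAAAAAAAAAAAAAAAAAAAAAAAAAAAAAAAAAAAAAAAAAAAAAAAAAAAAAAAAAAAAAAAAAAAAAAAAAAAAAAAAAAAAAAAAAAAAAAAAAAAAAAAAAAAAAAAAAAAAAAAAAAAAAAAAAAAAAAAAAAAAAAAAAAAAAAAAAAAAAAAAAAAAAAAAAAAAAAAAAAAAAAAAAAAAAAAAAAAAAAAAAAAAAAAAAAAAAAAAAAAAAAAAAAAAAAAAAAAAAAAAAAAAAAAAAAAAAAAAAAAAAAAAAAAAAAAAAAAAAAAAAAAAAAAAAAAAAAAAAAAAAAAAAAAAAAAAAgAAAAAAAAAAAAAAB4AAAAAAAAAAAAAAD+EAAAAAAAAAAAAAH+EAAAAAAAAAAAAAP/EAAAAAAAAAAAAAf/MAAAAAAAAAAAAAf/cAAAAAAAAAAAAA//8AAAAAAAAAAAAA//8AAAAAAAAAAAAB//gAAAAAAAAAAAAD//AAAAAAAAAAAAAH/mAAAAAAAAAAAAAP/AAAAAAAAAAAAAAf+AAAAAAAAAAAAAAf+YAAAAAAAAAAAAAf/wAAAAAAAAAAAAA//gAAAAAAAAAAAAA//AAAAAAAAAAAAAA//AAAAAAAAAAAAAAf+AAAAAAAAAAAAAAf2AAAAAAAAAAAAAAf2AAAAAAAAAAAAAAf2AAAAAAAAAAAAAAf+AAAAAAAAAAAAAAP8AAAAAAAAAAAAAAP8AAAAAAAAAAAAAAA4AAAAAAAAAAAAAAAYAAAAAAAAAAAAAAAYAAAAAAAAAAAAAAAYAAAAAAAAAAAAAAAYAAAAAAAAAAAAABwYAAAAAAAAAAAAADwAAAAAAAAAAAAAADwAAAAAAAAAAAAAADwAAAAAAAAAAAAAAH3AAAAAAAAAAAAAAP/AAAAAAAAAAAAAD//AAAAAAAAAAAAAP//AAAAAAAAAAAAAB/ACAAAAAAAAAAMAAAA/AAAAAAAAAA/gAAAfgAAAAAAAA//8AAAHwAAAAAAAA8H+AAAH8AAAAAAAA8B+AAAA/AAAAAAAA8A/AAAAPgAAAAAAA4A/gAA+DwAAAAAAA4A/wAD/gwAAAAAABwA/wAH/wYAAAAAAHgA/4cP/gMAAAAAAHAAf///+AMAAAAAAGAAf//+AAEAAAAAACAAf/8AAAAAAAAAAAAAf/gAAAAAAAAAAAAAf/AAAAA="/>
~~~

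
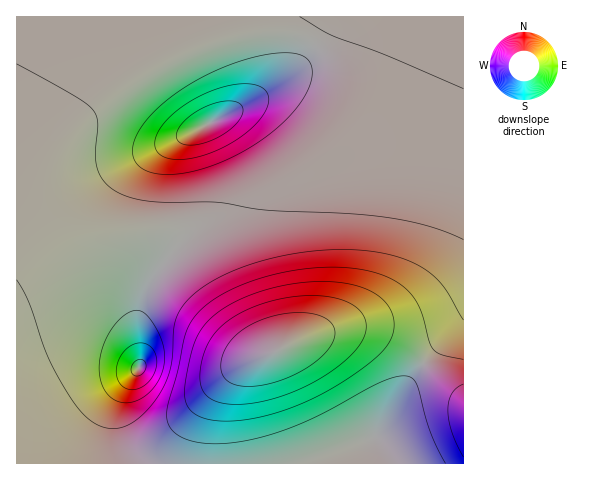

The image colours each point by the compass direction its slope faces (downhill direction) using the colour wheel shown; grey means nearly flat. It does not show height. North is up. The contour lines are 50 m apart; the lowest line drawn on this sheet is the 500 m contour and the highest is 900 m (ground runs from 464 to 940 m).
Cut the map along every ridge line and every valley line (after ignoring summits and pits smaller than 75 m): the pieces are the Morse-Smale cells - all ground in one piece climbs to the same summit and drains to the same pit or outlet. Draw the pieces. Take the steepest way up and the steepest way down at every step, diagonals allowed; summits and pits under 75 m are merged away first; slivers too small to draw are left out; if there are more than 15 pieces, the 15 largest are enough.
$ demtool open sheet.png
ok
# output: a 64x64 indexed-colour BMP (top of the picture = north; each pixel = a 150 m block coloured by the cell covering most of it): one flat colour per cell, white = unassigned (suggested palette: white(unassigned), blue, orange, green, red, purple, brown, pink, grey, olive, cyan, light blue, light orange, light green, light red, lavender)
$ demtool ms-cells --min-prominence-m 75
<image width="64" height="64" href="data:image/bmp;base64,Qk12CAAAAAAAAHYAAAAoAAAAQAAAAEAAAAABAAQAAAAAAAAIAAATCwAAEwsAABAAAAAAAAAA////ALR3HwAOf/8ALKAsACgn1gC9Z5QAS1aMAMJ34wB/f38AIr28AM++FwDox64AeLv/AIrfmACWmP8A1bDFACIiIiIiIiIiIiIiIiIiERERERERERERERERMzMzMzMzIiIiIiIiIiIiIiIiIiIREREREREREREREREzMzMzMzMiIiIiIiIiIiIiIiIiIhERERERERERERERETMzMzMzMyIiIiIiIiIiIiIiIiIiERERERERERERERERMzMzMzMzIiIiIiIiIiIiIiIiIiIREREREREREREREREzMzMzMzMiIiIiIiIiIiIiIiIiIhERERERERERERERETMzMzMzMyIiIiIiIiIiIiIiIiIiEREREREREREREREREzMzMzMzIiIiIiIiIiIiIiIiIiIRERERERERERERERERMzMzMzMiIiIiIiIiIiIiIiIiIiEREREREREREREREREzMzMzMyIiIiIiIiIiIiIiIiIiIRERERERERERERERERMzMzMzIiIiIiIiIiIiIiIiIiIhEREREREREREREREREzMzMzMiIiIiIiIiIiIiIiIiIiIRERERERERERERERERMzMzMyIiIiIiIiIiIiIiIiIiIiERERERERERERERERETMzMzIiIiIiIiIiIiIiIiIiIiIhEREREREREREREREREzMzMiIiIiIiIiIiIiIiIiIiIiIRERERERERERERERETMzMyIiIiIiIiIiIiIiIiIiIiIiIREREREREREREREREzMzIiIiIiIiIiIiIiIiIiIiIiERERERERERERERERERMzMiIiIiIiIiIiIiIiIiIiIiERERERERERERERERERETMyIiIiIiIiIiIiIiIiIiIiEREREREREREREREREREREzIiIiIiIiIiIiIiIiIiIiERERERERERERERERERERERMiIiIiIiIiIiIiIiIiIiERERERERERERERERERERERESIiIiIiIiIiIiIiIiIiERERERERERERERERERERERERIiIiIiIiIiIiIiIiIiEREREREREREREREREREREREREiIiIiIiIiIiIiIiIiERERERERERERERERERERERERESIiIiIiIiIiIiIiIiERERERERERERERERERERERERERIiIiIiIiIiIiIiIiERERERERERERERERERERERERERESIiIiIiIiIiIiIiEREREREREREREREREREREREREREREiIiIiIiIiIiIiEREREREREREREREREREREREREREREREiIiIiIiIiIiEREREREREREREREREREREREREREREREREiIiIiIiIiERERERERERERERERERERERERERERERERERERIiIiIhERERERERERERERERERERERERERERERERERERERERERERERERERERERERERERERERERERERERERERERERERERERERERERERERERERERERERERERERERERERERERERERERERERERERERERERERERERERERERERERERERERERERERERERERERERERERERERERERERERERERERERERERERERERERERERERERERERERERERERERERERERERERERERERERERERERERERERERERERERERERERERERERERERERERERERERERERERERERERERERERERERERERERERERERERERERERERERERERERERERERERERERERERERERERERERERERERERERERERERERERERERERERERERERERERERERERERERERERERERERERERERERERERERERERERERERERERERERERERERERERERERERERERERERERERERERERERERERERERERERERERERERERERERERERERERERERERERERERERERERERERERERERERERERERERERERERERERERERERERERERERERERERERERERERERERERERERERERERERERERERERERERERERERERERERERERERERERERERERERERERERERERERERERERERERERERERERERERERERERERERERERERERERERERERERERERERERERERERERERERERERERERERERERERERERERERERERERERERERERERERERERERERERERERERERERERERERERERERERERERERERERERERERERERERERERERERERERERERERERERERERERERERERERERERERERERERERERERERERERERERERERERERERERERERERERERERERERERERERERERERERERERERERERERERERERERERERERERERERERERERERERERERERERERERERERERERERERERERERERERERERERERERERERERERERERERERERERERERERERERERERERERERERERERERERERERERERERERERERERERERERERERERERERERERERERERERERERERERERERERERERERERERERERERERERERERERERERERERERERERERERERERERERERERERERERERERERERERERERERERERERERERERERERERERERERERERERERERERERERERERERERERERERERERERERERERERERERERERERERERERERERERERERERERERERERERERERERERERERERERERERERERERERERERERERERERERERERERERERERERERERERERERERERERERERERERERERERERERERERER"/>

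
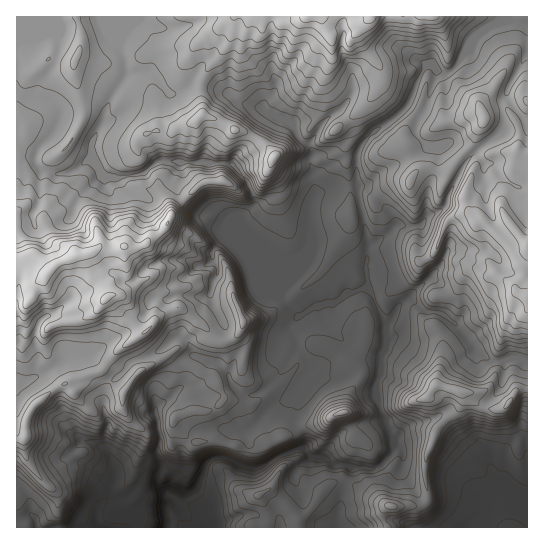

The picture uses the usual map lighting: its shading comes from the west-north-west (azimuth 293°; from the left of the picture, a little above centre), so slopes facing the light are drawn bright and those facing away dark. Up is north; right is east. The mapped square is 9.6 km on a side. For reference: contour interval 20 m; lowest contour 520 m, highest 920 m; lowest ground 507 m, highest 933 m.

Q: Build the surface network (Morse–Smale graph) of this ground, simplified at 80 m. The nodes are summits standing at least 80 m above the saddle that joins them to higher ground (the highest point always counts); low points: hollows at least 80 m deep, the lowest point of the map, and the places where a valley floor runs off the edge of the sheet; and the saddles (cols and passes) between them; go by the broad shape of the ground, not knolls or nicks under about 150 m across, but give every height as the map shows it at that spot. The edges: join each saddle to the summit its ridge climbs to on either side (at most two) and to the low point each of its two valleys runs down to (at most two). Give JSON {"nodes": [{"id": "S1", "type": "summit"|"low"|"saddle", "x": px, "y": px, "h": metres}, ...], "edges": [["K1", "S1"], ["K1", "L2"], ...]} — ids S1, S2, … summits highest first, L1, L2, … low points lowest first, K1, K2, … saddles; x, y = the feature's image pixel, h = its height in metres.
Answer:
{"nodes": [
{"id": "S1", "type": "summit", "x": 75, "y": 255, "h": 933},
{"id": "S2", "type": "summit", "x": 306, "y": 17, "h": 912},
{"id": "S3", "type": "summit", "x": 527, "y": 243, "h": 856},
{"id": "S4", "type": "summit", "x": 435, "y": 386, "h": 793},
{"id": "S5", "type": "summit", "x": 343, "y": 413, "h": 789},
{"id": "L1", "type": "low", "x": 163, "y": 527, "h": 507},
{"id": "L2", "type": "low", "x": 463, "y": 527, "h": 569},
{"id": "K1", "type": "saddle", "x": 123, "y": 57, "h": 771},
{"id": "K2", "type": "saddle", "x": 346, "y": 121, "h": 757},
{"id": "K3", "type": "saddle", "x": 454, "y": 70, "h": 711},
{"id": "K4", "type": "saddle", "x": 427, "y": 493, "h": 699},
{"id": "K5", "type": "saddle", "x": 502, "y": 361, "h": 688},
{"id": "K6", "type": "saddle", "x": 299, "y": 429, "h": 652},
{"id": "K7", "type": "saddle", "x": 382, "y": 410, "h": 611}],
"edges": [["K1", "S1"], ["K1", "S2"], ["K1", "L1"], ["K2", "S1"], ["K2", "S2"], ["K2", "L1"], ["K3", "S2"], ["K3", "S3"], ["K3", "L1"], ["K4", "S1"], ["K4", "S4"], ["K4", "L1"], ["K4", "L2"], ["K5", "S3"], ["K5", "S4"], ["K5", "L1"], ["K6", "S1"], ["K6", "S5"], ["K6", "L1"], ["K7", "S4"], ["K7", "S5"], ["K7", "L1"]]}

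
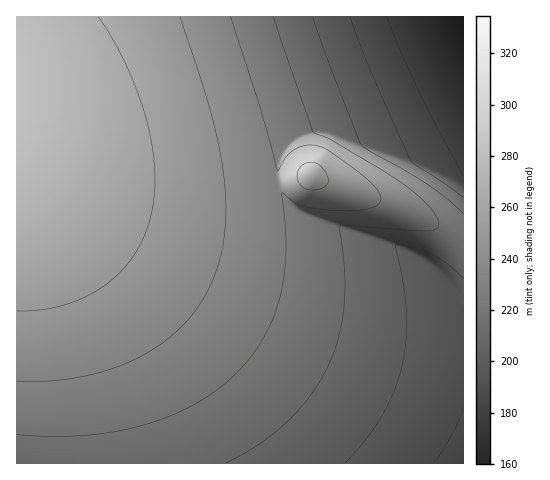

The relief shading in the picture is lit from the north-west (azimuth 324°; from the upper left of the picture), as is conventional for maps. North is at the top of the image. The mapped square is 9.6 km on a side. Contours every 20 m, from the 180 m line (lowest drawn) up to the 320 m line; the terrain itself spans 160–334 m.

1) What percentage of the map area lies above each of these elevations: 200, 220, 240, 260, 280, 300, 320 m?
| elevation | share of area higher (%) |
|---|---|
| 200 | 97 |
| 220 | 93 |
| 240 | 83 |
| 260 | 70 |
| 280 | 52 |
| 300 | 34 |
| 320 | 17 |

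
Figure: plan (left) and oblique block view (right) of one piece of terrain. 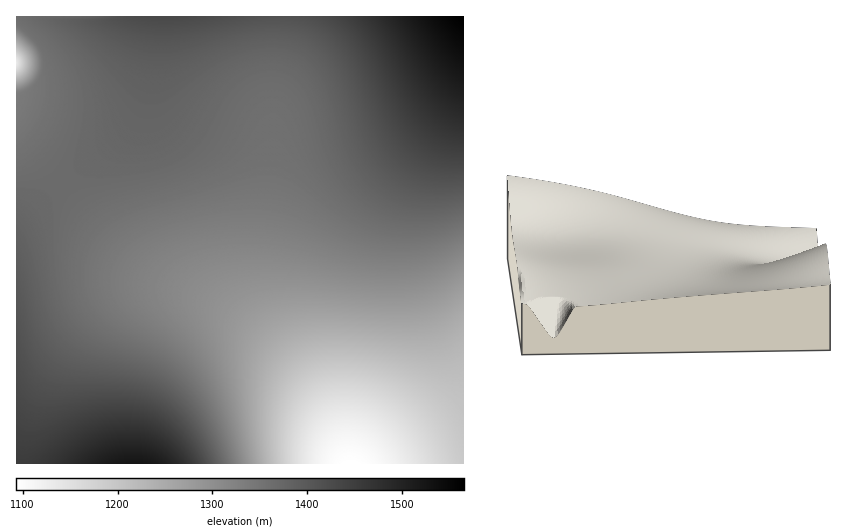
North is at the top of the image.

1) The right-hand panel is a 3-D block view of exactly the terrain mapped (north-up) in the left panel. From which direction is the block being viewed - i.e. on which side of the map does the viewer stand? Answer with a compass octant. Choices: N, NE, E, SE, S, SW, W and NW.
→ W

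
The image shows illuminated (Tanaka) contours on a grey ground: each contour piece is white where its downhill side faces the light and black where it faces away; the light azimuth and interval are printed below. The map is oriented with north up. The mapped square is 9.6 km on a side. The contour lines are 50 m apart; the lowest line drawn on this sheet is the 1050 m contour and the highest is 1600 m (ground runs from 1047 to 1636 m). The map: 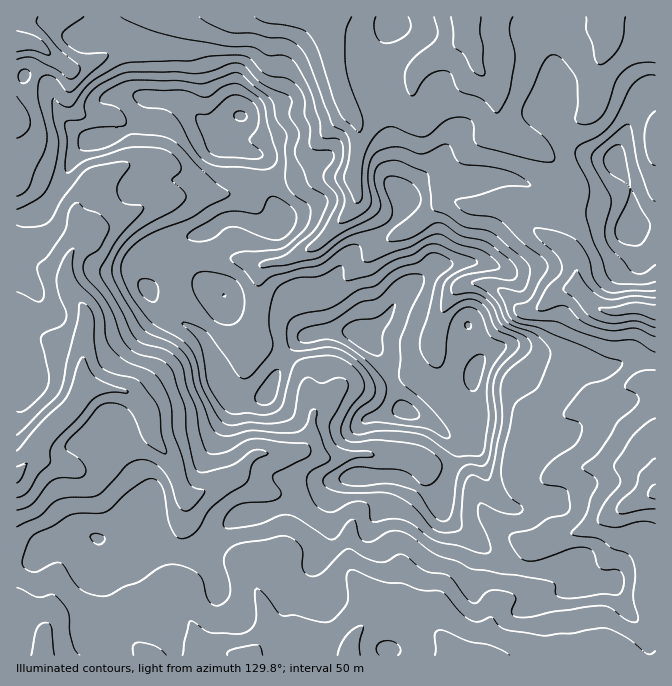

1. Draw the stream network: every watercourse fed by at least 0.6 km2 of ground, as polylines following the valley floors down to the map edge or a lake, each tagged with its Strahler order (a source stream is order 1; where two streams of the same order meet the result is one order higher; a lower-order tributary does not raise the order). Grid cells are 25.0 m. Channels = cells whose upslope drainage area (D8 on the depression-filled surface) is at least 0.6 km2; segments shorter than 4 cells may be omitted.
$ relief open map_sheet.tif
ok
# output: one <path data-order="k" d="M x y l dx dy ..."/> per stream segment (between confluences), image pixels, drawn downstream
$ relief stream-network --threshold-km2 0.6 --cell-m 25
<path data-order="1" d="M595 655l-28 0"/><path data-order="1" d="M132 637l0 1 17 17 3 0"/><path data-order="1" d="M440 634l2 3 6 7 0 1 10 10 14 0"/><path data-order="1" d="M52 617l0 1-4 4-3 6 0 6-1 1 0 20-2 0"/><path data-order="2" d="M374 615l-19 19-3 6 0 4-2 1 0 10"/><path data-order="1" d="M182 610l8 10 4 7 0 3 1 2 0 3 2 3 12 12 3 0 2 2 11 0 2 2 7 0 1 1 14 0"/><path data-order="1" d="M494 610l-2 4 0 6-2 2 0 33-18 0"/><path data-order="1" d="M404 594l-12 11-5 0-7 3-6 7"/><path data-order="1" d="M270 562l-15 15 0 10 3 5 0 3 4 5 0 4 3 6 0 7 2 1 0 16-3 6-12 12 0 3-3 0"/><path data-order="1" d="M350 545l0 27 5 5 0 1 15 16 0 1 4 3 0 4 1 2 0 8-1 3"/><path data-order="1" d="M508 535l6 3 8 2 2 2 21 0 2-2 8-2 7-3 5 0 2-1 6 0 2-2 3 0 14-7 8-7 15-6 3-4 24-11 3 0 5-4 3 0 0-1"/><path data-order="1" d="M654 482l1 8"/><path data-order="1" d="M17 478l0-8"/><path data-order="1" d="M550 475l4-2 3 0 2-1 5 0 1-2 7 0 2-2 58 0 3 4 2 0 18 18"/><path data-order="1" d="M72 467l-2-2-6 0-2-2-10 0-2-1-12-2-1-2-7 0"/><path data-order="3" d="M30 458l-8 10-5 0 0 2"/><path data-order="1" d="M404 458l-12 0-2-1-13 0-2-2-8 0-2-2-7 0-1 2-13 0-2 2-25 0-5-4-5 0-2-1-7 0"/><path data-order="2" d="M298 452l-8 0-2 1-31 0-3 2-7 7-3 3 0 2-10 10-7 3-3 0-14 7-3 3-10 5-12 0 0-2-5-6-1-9-2-1 0-4-3-5 0-3-2-3-8-10 0-2-9-8-3-7 0-5-2-2 0-6-1-2 0-5-5-7 0-1-4-4-10-10-6-3-9 0-1-2-27 0 0 2-3 3"/><path data-order="1" d="M540 422l5 0 2-2 5 0 7-3 3 0 32-17 8-2 2-1 3 0 27-14 16 0 4 2 1 3"/><path data-order="2" d="M314 413l-2 4 0 18-4 7-10 10"/><path data-order="1" d="M322 407l-8 6"/><path data-order="3" d="M84 393l0 2-10 10 0 2-16 15-1 0-19 20-8 16"/><path data-order="1" d="M440 368l-3-5 0-5-3-6 0-17 4-10 2-8 7-14 3-3 4-7 8-8 3-2 22 0 1 2 4 0 3 3 5 2 5 5 2 0 17 17 8 0 7-4 16-15 7-3 17 0"/><path data-order="1" d="M250 345l4-7 0-10 1-1 0-12 2-2 0-40 1-3 7-7"/><path data-order="2" d="M579 290l16 17 7 3 15 2 2-2 5 0 1-2 19 0 6 4 5 0"/><path data-order="1" d="M174 278l-7-11 0-4-3-6-7 0-33-34-10 0"/><path data-order="2" d="M265 263l5 0 2-1 10 0 2-2 3 0 30-15 38-38 0-4 2-1 0-12-2-2 0-23"/><path data-order="1" d="M239 258l3 2 3 0 2 2 3 0 2 1 13 0"/><path data-order="1" d="M370 255l15-15 3-2 4 0 8-5 4 0 3-3 5-2 26-26 4-2 12 0 6 3 4 0 1 2 42 0 3 2 5 5 2 0 20 20 20 10 17 15 1 3 0 5 2 2 0 20 2 3"/><path data-order="2" d="M82 237l0 1-10 12-4 7 0 3-1 2 0 21 3 7 4 3 0 2 8 8 2 4 0 3 1 2 0 21-1 2 0 58"/><path data-order="2" d="M114 223l-4 2-6 0-2 2-5 0-2 1-3 0-10 9"/><path data-order="1" d="M227 193l-45 0-2 2-6 0-7 3-3 0-5 4-9 1-20 10-3 4-13 6"/><path data-order="1" d="M567 177l-5-5 0-2-18-18-4-2-3 0-23-12-16-13 0-3-1-2 0-25-5-10-14-15-1-3 0-4-2-1 0-7-1-2 0-5-6-8 0-3-1-4"/><path data-order="1" d="M352 173l2-3 0-3 1-2"/><path data-order="2" d="M355 165l0-5 2-2 0-8 1-2 0-23-4-7 0-1-4-4-3-6 0-4-3-3 0-3-4-7 0-5-3-7-2-11-1-2-2-15-2-2 0-5-2-1 0-5-1-2 0-5-2-2 0-11-1 0"/><path data-order="1" d="M147 162l-10 0-2 1-5 0-2 2-8 2-8 5-4 0-10 5-14 15 0 1-6 7 0 20 4 3 0 14"/><path data-order="1" d="M655 138l0-5"/><path data-order="1" d="M17 128l0-10"/><path data-order="1" d="M414 100l0-22 3-6 11-12 19-8 5-5 2 0 13-14"/><path data-order="1" d="M595 97l0-4 2-1 0-15 2-2 0-12 6-13 0-3 2-2 0-7 2-1 0-20"/><path data-order="2" d="M68 68l-6-6-7-4-5-5-2 0-6-6-7-4-3 0-2-1-13 0"/><path data-order="1" d="M90 63l-3 2-3 0-2 2-4 0-1 1-9 0"/><path data-order="2" d="M467 33l0-16-2 0"/><path data-order="1" d="M172 17l125 0"/>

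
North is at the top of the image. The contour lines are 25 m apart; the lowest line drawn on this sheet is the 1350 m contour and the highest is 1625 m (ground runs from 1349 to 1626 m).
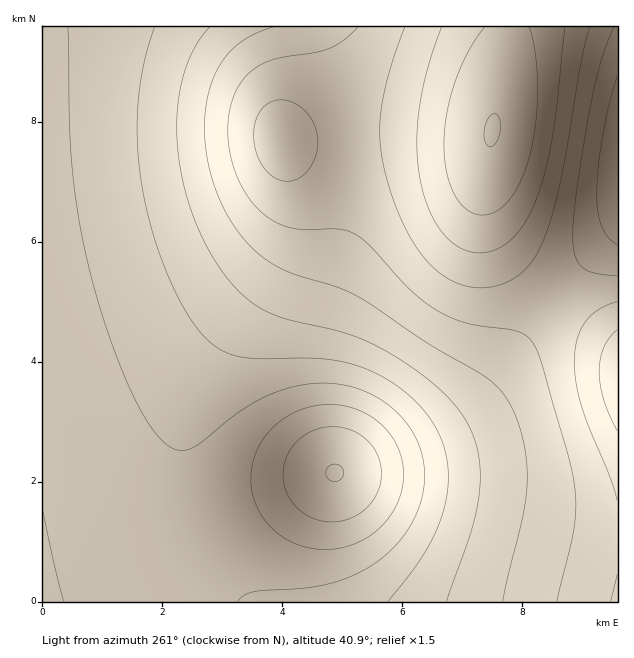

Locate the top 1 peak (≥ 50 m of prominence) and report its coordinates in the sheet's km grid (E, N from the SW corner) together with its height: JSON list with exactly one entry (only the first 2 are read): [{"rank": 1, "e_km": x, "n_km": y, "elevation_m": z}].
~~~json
[{"rank": 1, "e_km": 7.51, "n_km": 7.86, "elevation_m": 1626}]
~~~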